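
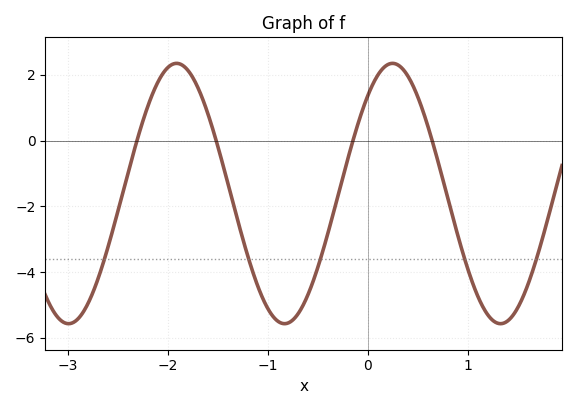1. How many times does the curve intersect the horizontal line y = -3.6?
5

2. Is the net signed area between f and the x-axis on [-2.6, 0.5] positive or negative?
negative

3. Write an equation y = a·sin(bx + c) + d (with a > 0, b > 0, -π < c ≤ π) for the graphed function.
y = 3.96sin(2.91x + 0.852) - 1.61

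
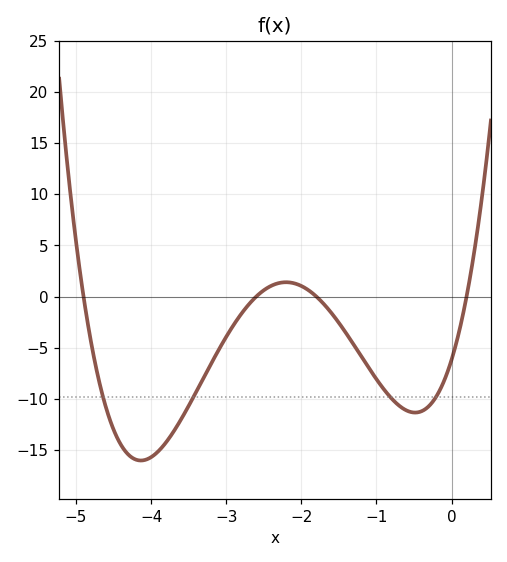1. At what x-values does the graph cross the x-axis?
-4.9, -2.6, -1.8, 0.2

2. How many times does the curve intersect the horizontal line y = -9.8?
4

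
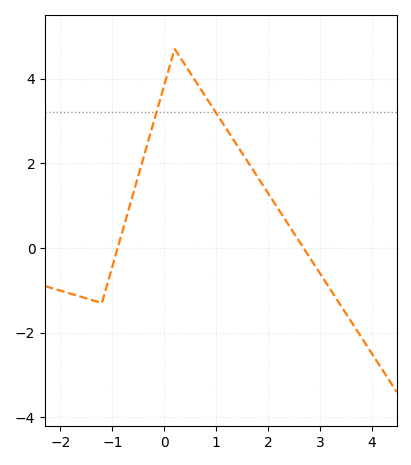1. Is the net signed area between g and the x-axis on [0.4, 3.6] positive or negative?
positive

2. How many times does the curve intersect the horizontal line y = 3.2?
2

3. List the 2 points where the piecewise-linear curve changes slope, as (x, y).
(-1.2, -1.3); (0.2, 4.7)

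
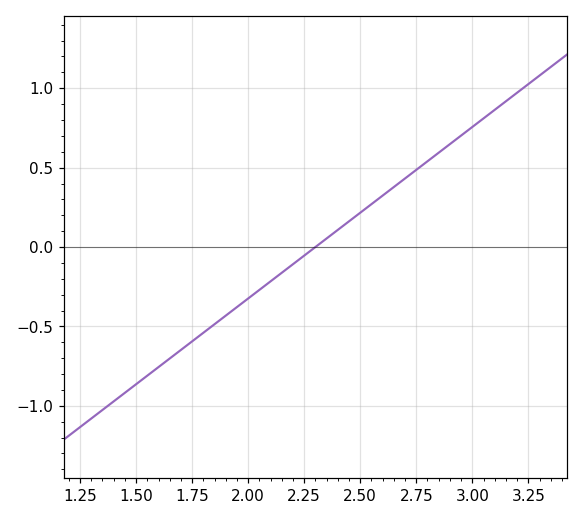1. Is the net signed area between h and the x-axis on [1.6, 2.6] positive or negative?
negative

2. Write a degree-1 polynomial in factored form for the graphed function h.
y = 1.08(x - 2.3)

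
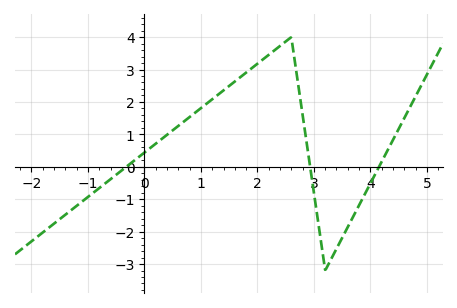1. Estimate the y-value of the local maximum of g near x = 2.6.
4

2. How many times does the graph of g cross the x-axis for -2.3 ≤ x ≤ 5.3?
3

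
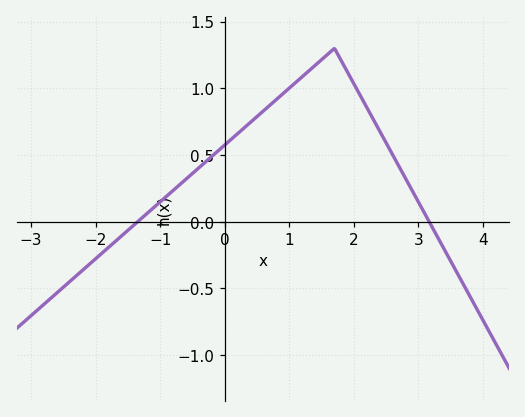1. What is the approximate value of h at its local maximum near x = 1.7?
1.3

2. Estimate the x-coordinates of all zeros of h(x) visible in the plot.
-1.35, 3.17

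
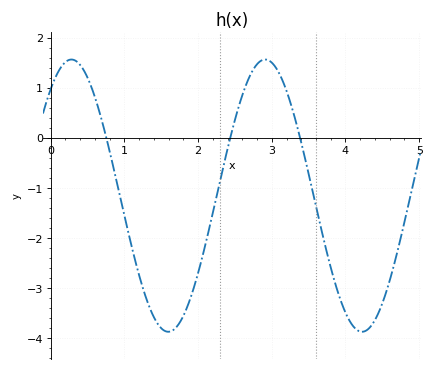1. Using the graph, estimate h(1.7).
-3.8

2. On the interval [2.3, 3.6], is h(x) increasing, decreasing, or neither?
neither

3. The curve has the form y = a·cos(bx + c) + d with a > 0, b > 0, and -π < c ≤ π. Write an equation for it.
y = 2.72cos(2.4x - 0.67) - 1.15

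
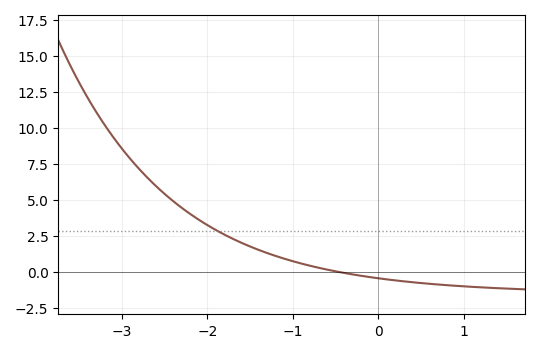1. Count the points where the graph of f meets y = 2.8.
1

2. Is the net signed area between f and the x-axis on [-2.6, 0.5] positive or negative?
positive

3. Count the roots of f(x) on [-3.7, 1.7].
1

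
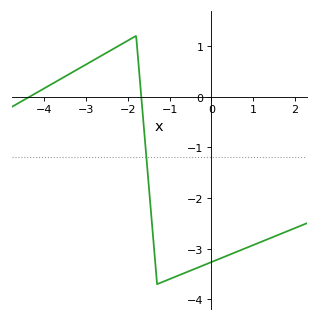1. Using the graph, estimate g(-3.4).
0.446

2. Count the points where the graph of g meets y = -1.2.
1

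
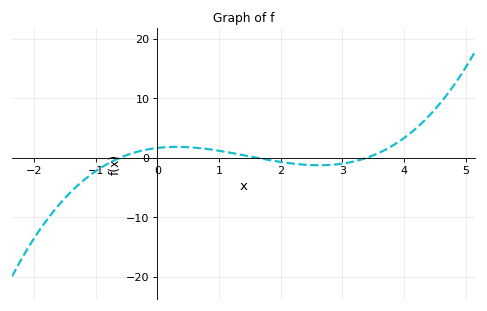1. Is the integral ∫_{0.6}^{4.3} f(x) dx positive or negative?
positive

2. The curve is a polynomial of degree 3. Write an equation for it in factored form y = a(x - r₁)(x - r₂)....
y = 0.5(x + 0.6)(x - 1.6)(x - 3.4)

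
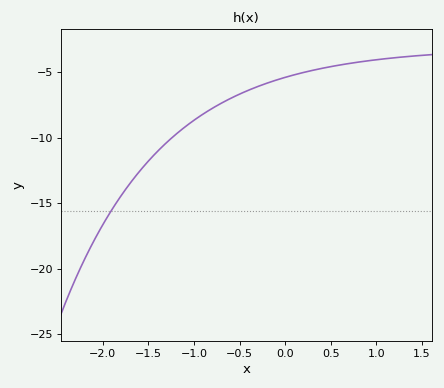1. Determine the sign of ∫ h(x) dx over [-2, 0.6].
negative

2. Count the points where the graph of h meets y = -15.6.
1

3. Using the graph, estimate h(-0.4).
-6.5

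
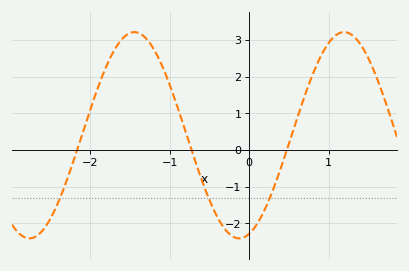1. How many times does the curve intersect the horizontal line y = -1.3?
3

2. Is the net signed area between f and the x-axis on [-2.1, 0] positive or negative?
positive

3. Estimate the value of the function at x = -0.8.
0.5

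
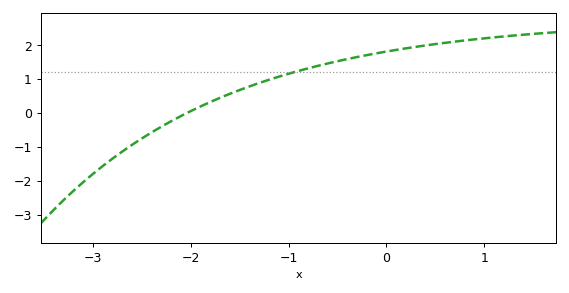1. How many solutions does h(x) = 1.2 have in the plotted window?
1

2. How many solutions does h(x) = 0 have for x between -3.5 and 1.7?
1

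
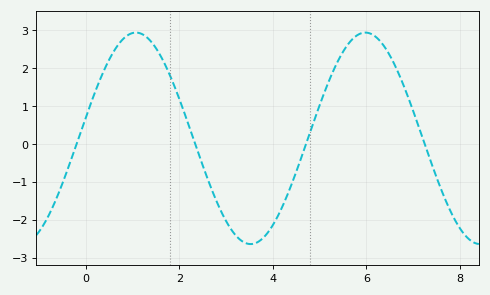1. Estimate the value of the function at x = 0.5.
2.23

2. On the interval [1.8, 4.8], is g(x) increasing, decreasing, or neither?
neither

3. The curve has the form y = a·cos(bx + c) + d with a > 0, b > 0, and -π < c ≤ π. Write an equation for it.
y = 2.79cos(1.28x - 1.37) + 0.15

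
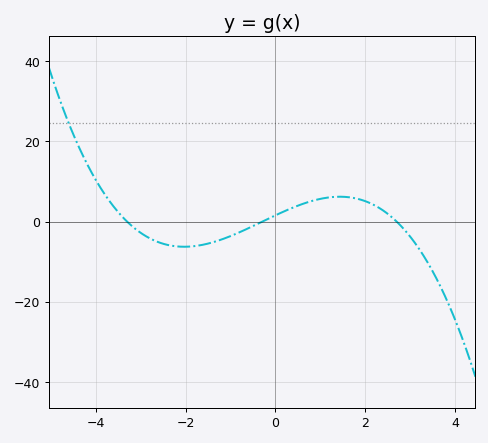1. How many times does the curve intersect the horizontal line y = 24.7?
1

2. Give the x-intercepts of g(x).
-3.4, -0.4, 2.8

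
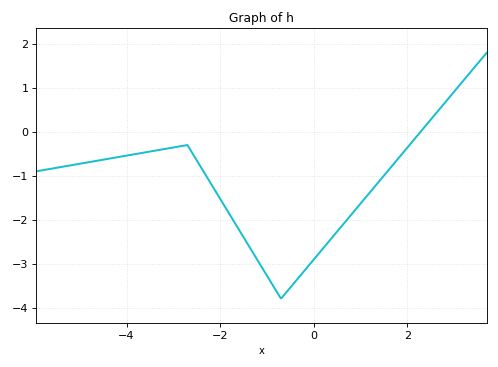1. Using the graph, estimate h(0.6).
-2.14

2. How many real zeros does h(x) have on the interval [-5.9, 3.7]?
1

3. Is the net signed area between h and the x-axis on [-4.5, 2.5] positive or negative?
negative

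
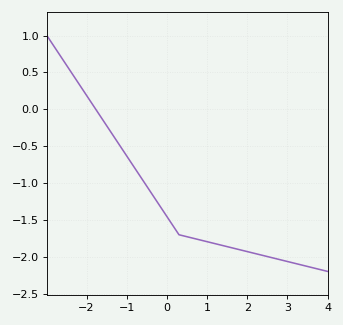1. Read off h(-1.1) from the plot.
-0.55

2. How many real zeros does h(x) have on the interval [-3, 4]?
1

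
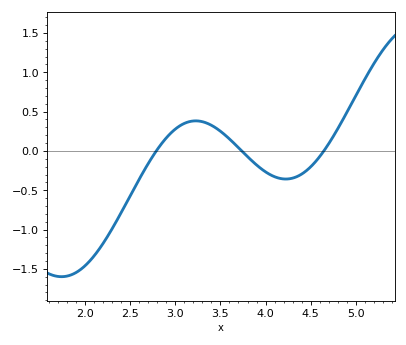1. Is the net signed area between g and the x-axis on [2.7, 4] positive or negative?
positive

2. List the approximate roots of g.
2.8, 3.7, 4.6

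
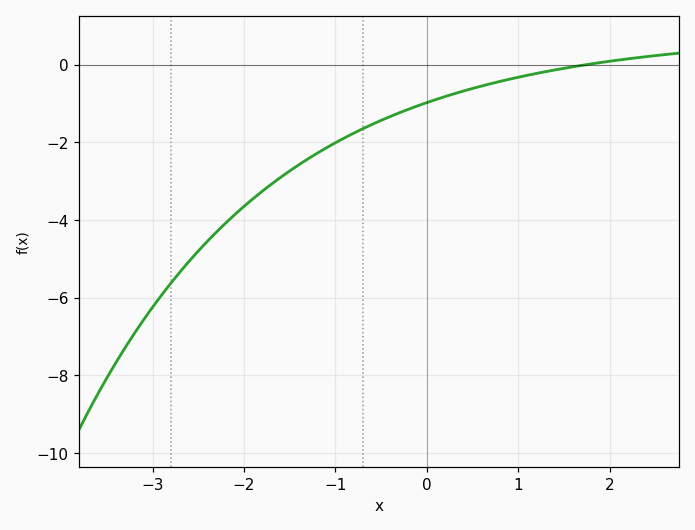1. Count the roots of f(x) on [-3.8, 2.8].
1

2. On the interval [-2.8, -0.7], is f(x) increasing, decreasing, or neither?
increasing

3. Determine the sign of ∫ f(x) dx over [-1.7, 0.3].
negative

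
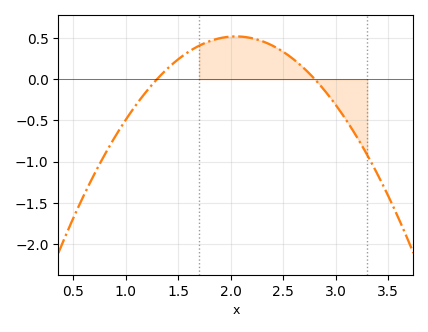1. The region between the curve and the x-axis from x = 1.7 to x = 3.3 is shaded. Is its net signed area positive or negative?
positive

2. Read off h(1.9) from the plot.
0.5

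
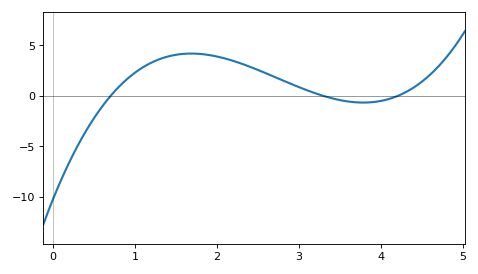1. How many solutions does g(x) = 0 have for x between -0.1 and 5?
3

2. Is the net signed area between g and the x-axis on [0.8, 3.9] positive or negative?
positive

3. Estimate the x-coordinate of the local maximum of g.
1.68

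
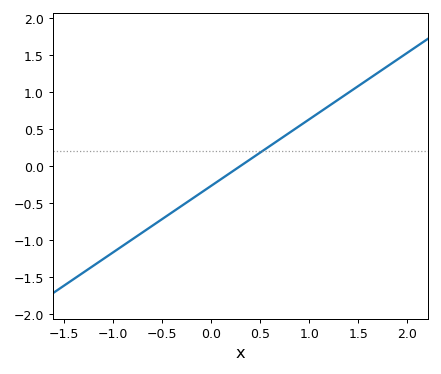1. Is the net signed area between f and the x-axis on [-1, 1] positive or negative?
negative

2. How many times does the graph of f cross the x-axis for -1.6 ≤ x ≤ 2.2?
1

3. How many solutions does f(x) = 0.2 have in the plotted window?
1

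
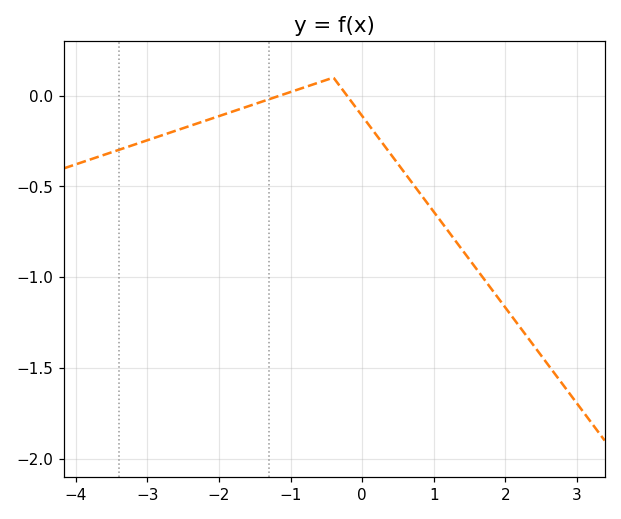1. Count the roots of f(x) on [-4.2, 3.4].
2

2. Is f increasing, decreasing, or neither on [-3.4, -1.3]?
increasing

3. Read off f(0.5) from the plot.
-0.4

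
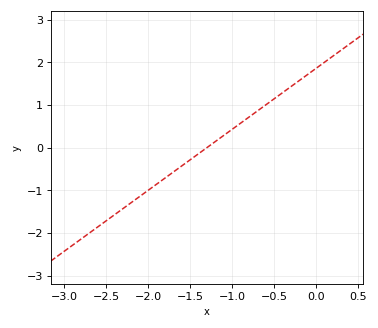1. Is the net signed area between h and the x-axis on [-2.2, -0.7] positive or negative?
negative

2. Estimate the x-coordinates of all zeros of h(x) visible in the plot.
-1.3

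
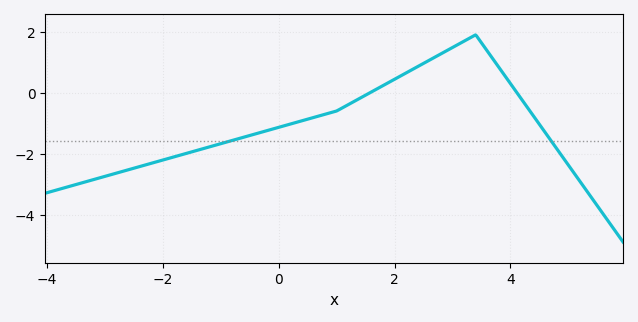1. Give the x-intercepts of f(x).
1.58, 4.11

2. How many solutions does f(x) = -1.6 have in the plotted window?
2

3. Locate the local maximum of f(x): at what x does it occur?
3.4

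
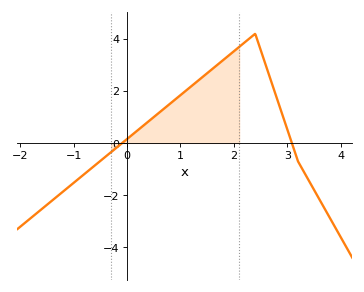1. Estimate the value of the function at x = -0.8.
-1.2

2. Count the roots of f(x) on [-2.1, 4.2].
2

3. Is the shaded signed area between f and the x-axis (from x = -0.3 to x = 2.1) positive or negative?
positive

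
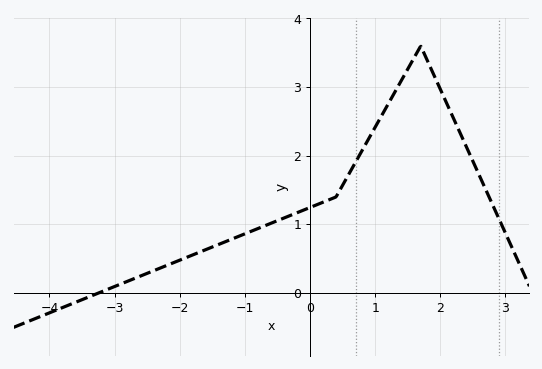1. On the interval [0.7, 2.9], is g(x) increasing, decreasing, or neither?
neither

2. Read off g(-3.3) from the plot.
0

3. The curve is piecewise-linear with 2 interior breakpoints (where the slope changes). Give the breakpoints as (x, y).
(0.4, 1.4); (1.7, 3.6)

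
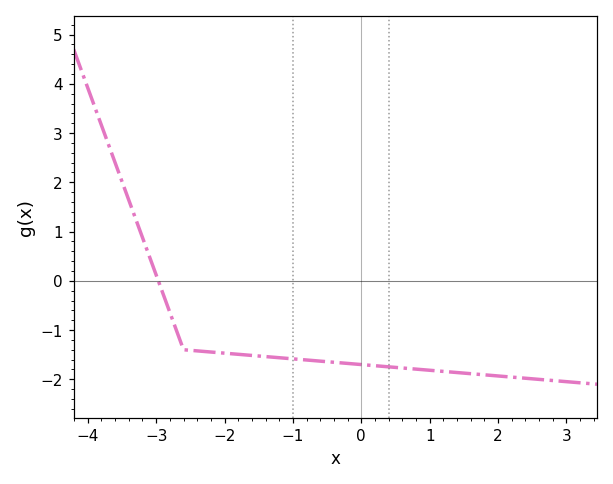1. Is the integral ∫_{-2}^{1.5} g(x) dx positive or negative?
negative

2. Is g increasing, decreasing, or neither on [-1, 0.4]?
decreasing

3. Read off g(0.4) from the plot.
-1.7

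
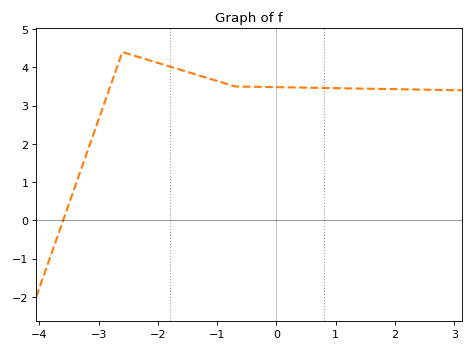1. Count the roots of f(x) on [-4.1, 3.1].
1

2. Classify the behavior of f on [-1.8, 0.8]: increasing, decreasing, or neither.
decreasing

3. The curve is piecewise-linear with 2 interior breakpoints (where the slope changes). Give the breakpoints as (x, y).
(-2.6, 4.4); (-0.7, 3.5)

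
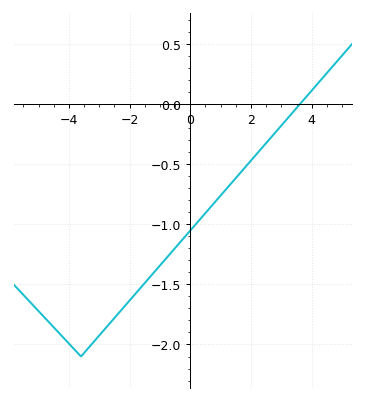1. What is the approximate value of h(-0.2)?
-1.11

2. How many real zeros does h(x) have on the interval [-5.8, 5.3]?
1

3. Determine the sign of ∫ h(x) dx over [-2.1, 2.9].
negative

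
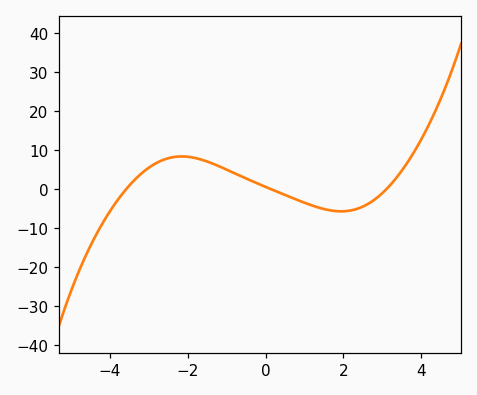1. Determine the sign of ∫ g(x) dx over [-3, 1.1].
positive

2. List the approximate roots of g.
-3.6, 0.2, 3.2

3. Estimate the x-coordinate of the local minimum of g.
2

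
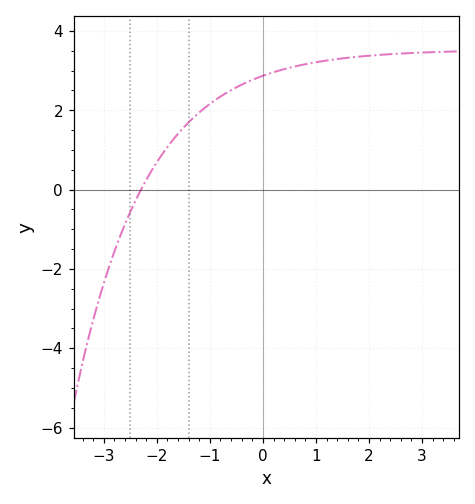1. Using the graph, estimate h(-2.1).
0.473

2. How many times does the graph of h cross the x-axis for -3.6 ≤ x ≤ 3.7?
1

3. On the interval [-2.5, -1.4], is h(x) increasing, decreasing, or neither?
increasing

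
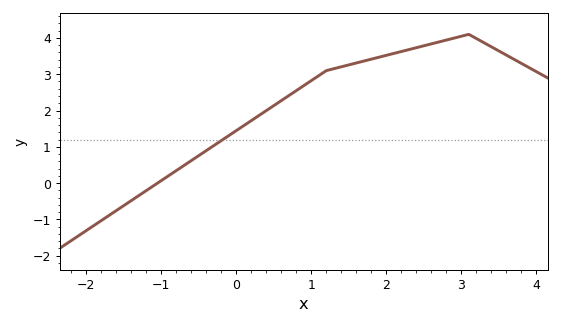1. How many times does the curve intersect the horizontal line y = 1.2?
1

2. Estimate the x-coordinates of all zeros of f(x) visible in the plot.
-1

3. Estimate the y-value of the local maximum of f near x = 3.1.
4.1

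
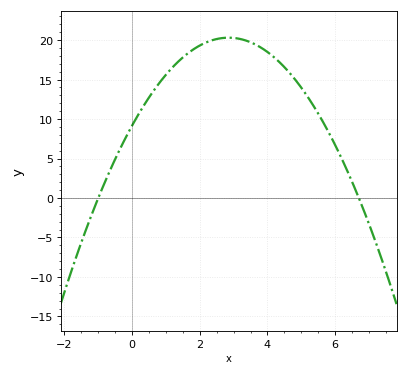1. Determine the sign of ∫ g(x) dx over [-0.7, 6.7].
positive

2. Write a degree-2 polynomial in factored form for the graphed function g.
y = -1.37(x + 1)(x - 6.7)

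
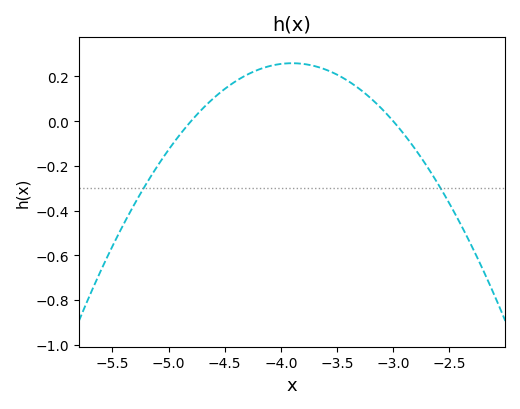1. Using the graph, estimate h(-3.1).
0.06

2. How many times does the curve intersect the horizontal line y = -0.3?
2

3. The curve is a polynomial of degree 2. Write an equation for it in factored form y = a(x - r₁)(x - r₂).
y = -0.32(x + 4.8)(x + 3)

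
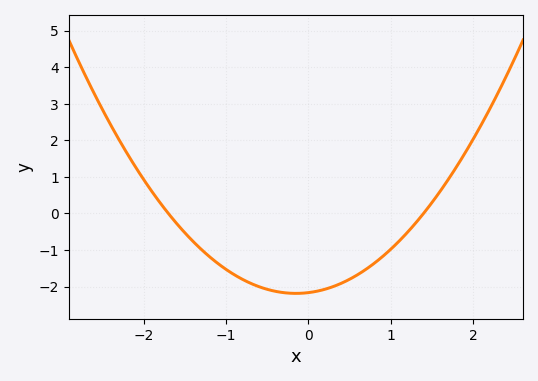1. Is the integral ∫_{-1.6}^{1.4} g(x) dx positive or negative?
negative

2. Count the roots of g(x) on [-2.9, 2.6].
2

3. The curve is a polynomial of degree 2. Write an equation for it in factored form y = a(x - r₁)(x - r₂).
y = 0.91(x + 1.7)(x - 1.4)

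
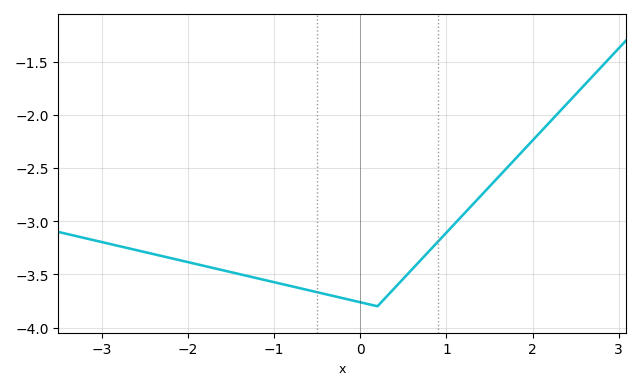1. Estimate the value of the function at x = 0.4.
-3.63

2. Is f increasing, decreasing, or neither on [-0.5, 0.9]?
neither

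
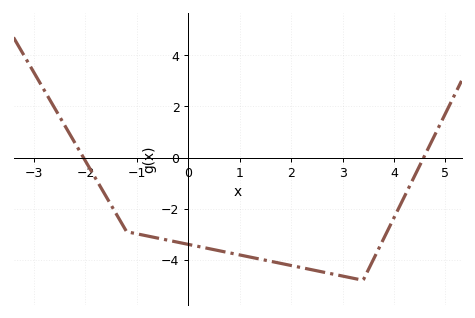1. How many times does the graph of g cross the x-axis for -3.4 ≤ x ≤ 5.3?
2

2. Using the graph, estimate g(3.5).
-4.39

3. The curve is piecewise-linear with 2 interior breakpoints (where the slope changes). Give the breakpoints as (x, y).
(-1.2, -2.9); (3.4, -4.8)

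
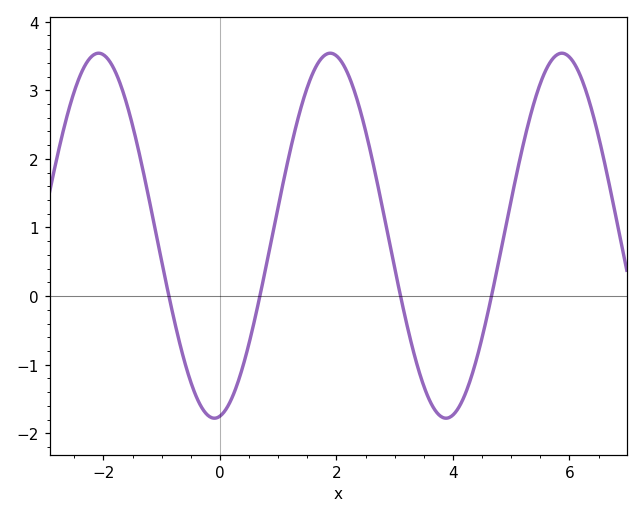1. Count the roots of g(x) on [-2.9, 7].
4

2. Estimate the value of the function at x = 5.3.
2.53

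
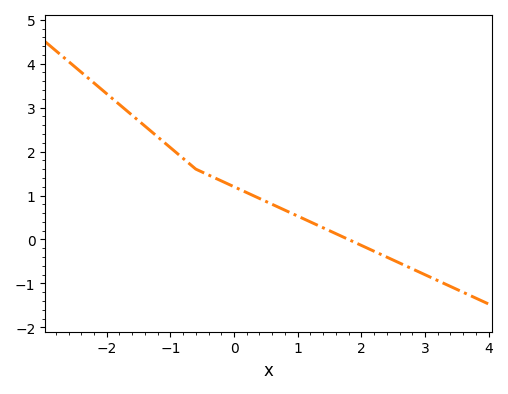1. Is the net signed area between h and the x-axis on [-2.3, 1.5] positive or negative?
positive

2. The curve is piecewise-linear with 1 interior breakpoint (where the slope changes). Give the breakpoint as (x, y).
(-0.6, 1.6)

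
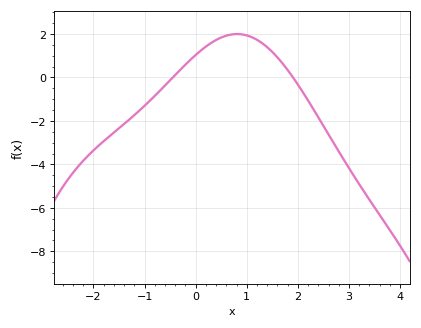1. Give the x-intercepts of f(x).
-0.4, 1.9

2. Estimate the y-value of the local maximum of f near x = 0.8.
2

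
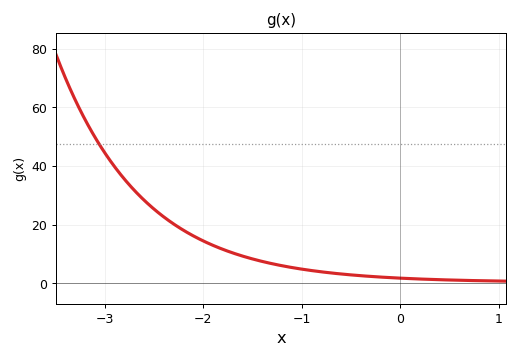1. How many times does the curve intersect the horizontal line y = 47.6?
1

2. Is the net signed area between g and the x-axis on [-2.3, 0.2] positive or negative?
positive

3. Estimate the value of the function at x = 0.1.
1.57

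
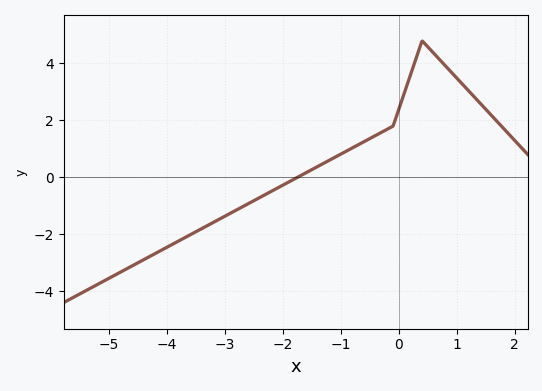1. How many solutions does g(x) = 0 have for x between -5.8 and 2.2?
1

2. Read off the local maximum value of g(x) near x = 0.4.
4.8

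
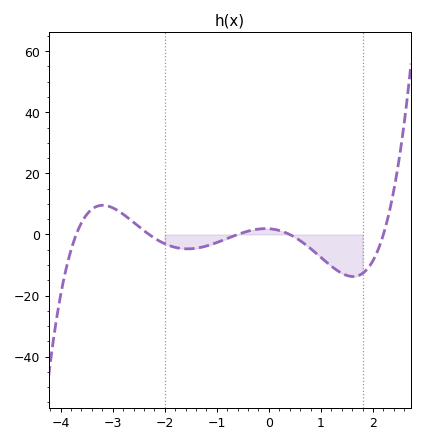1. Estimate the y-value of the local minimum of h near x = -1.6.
-4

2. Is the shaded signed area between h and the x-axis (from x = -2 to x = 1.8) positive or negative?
negative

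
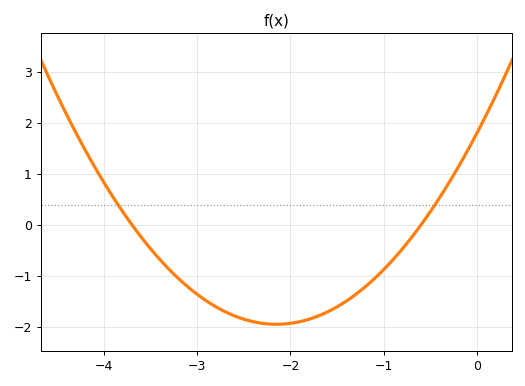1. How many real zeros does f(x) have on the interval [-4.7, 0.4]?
2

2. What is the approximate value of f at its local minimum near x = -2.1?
-1.95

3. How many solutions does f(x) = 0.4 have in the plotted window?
2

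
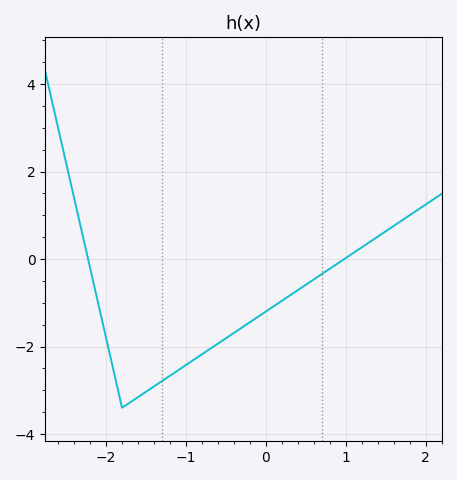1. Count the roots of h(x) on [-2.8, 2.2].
2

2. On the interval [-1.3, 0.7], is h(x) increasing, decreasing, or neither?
increasing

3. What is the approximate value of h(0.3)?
-0.8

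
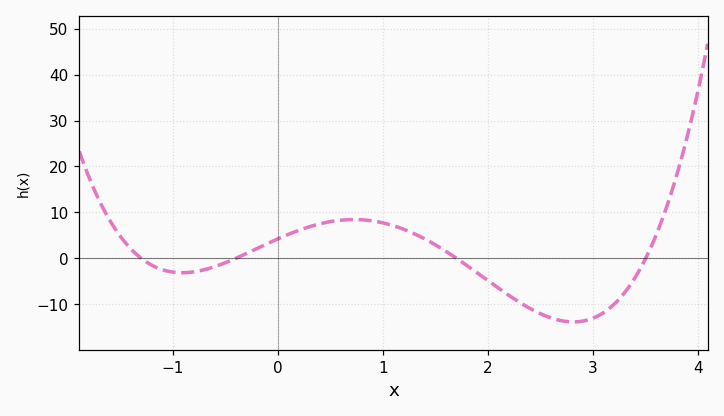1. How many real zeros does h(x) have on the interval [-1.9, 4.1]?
4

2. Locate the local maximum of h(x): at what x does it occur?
0.7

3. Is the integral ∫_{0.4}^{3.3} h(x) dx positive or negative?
negative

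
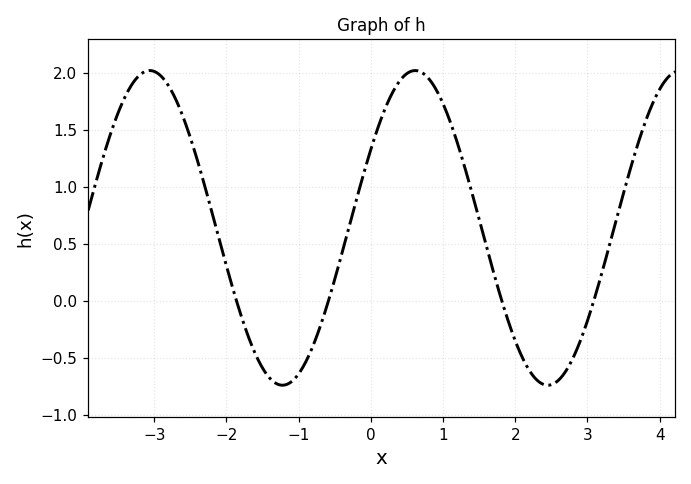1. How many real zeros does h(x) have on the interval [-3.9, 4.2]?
4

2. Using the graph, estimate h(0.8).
1.95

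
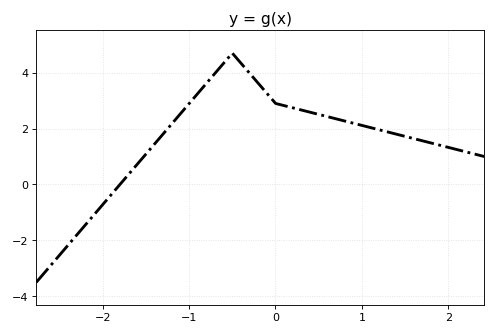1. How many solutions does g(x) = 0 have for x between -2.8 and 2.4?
1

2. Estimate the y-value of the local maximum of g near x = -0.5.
4.6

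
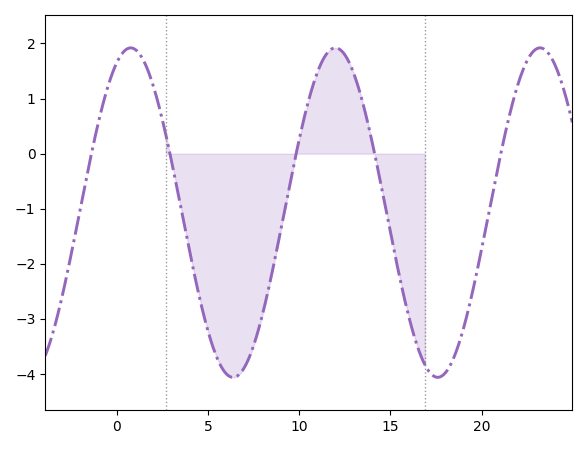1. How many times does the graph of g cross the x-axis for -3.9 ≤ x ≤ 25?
5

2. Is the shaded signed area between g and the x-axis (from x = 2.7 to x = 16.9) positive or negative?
negative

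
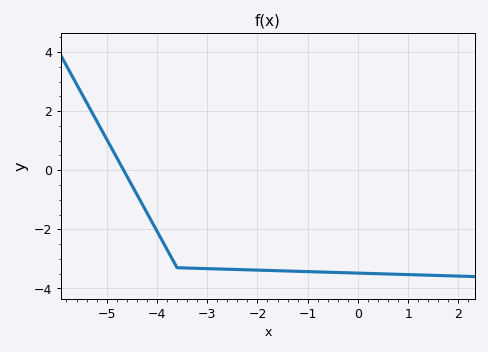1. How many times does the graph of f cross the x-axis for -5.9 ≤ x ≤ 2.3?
1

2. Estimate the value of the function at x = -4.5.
-0.5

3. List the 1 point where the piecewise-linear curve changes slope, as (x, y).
(-3.6, -3.3)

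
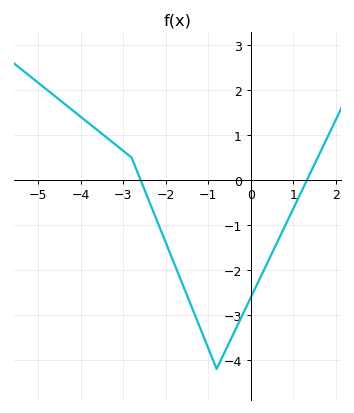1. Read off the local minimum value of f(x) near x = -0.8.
-4.2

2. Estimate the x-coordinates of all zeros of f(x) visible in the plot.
-2.6, 1.4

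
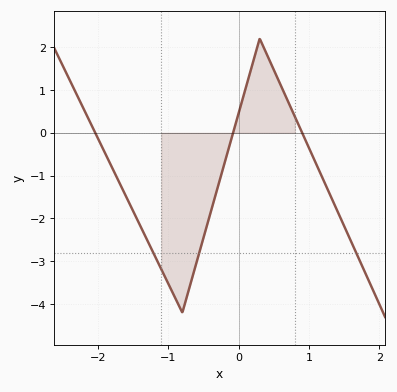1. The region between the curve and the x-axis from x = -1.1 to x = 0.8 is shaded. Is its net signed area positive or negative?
negative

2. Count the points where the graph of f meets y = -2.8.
3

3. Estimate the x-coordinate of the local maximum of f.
0.3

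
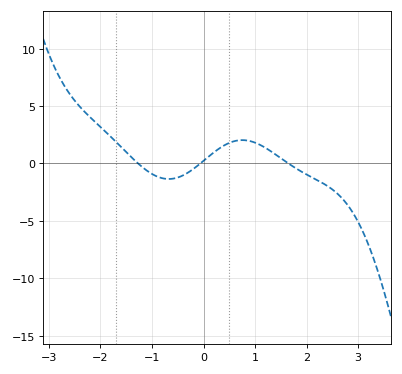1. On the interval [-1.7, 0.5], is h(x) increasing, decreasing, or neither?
neither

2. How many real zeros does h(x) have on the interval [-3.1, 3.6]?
3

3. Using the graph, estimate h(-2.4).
4.94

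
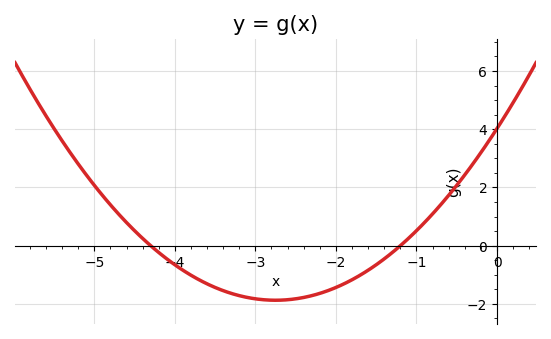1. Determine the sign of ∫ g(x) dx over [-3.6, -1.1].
negative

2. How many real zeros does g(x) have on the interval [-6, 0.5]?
2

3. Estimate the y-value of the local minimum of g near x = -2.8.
-1.87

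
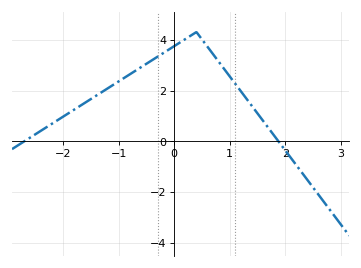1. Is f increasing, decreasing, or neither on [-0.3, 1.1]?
neither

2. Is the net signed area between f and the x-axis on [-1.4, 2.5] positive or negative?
positive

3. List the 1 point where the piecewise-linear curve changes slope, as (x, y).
(0.4, 4.3)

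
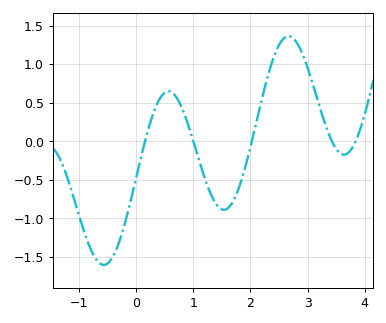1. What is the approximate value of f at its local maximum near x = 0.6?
0.65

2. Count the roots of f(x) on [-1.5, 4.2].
5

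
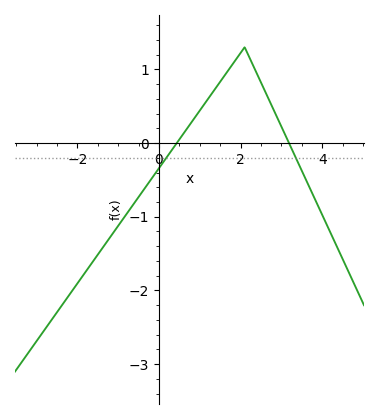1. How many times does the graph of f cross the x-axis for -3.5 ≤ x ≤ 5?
2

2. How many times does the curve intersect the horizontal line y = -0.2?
2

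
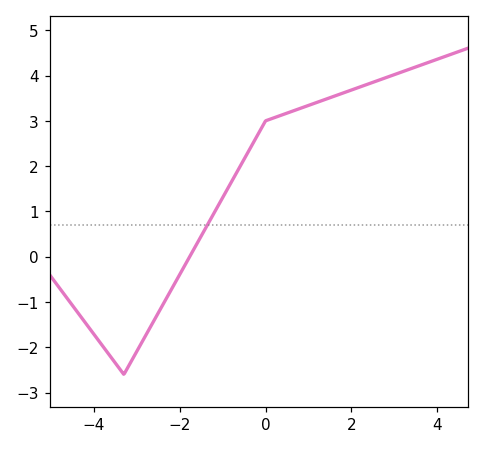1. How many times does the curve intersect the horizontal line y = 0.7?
1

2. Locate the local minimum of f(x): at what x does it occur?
-3.2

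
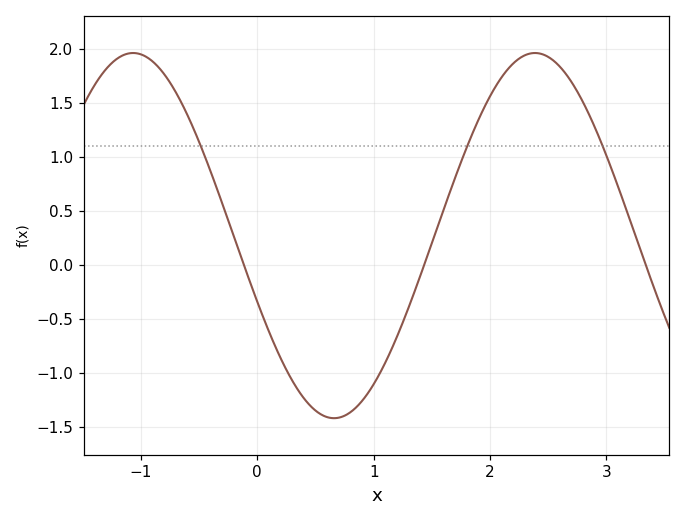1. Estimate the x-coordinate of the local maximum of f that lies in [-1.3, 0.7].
-1.1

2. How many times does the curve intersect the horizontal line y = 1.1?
3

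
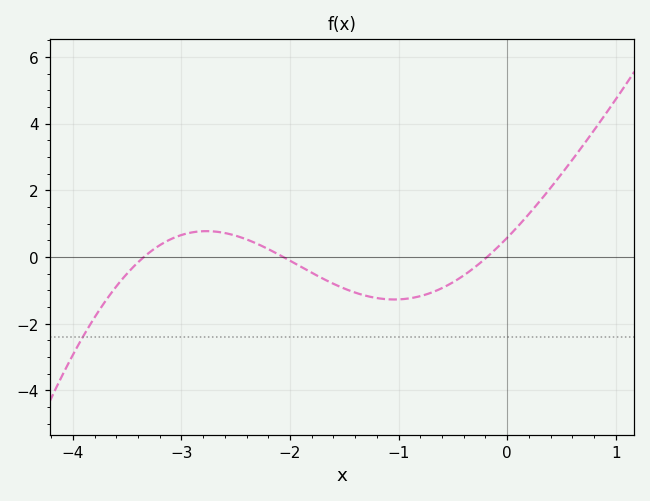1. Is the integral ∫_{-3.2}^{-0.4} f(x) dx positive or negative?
negative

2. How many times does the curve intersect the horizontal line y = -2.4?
1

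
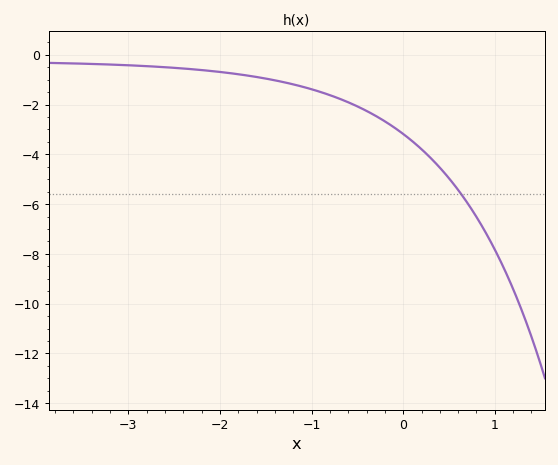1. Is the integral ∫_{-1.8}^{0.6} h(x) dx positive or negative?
negative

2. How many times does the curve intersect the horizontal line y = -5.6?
1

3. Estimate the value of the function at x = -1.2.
-1.2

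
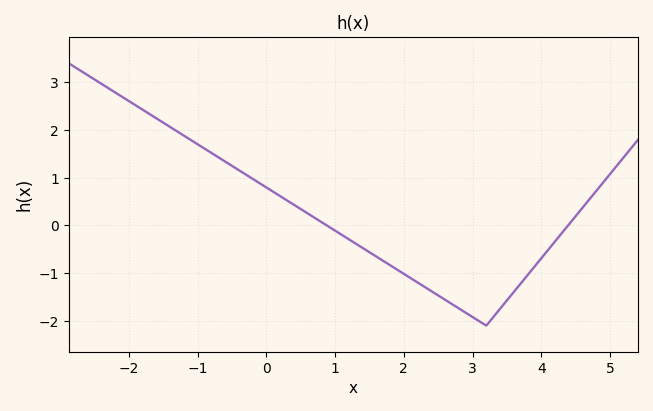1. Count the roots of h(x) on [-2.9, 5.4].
2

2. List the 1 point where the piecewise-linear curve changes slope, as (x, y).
(3.2, -2.1)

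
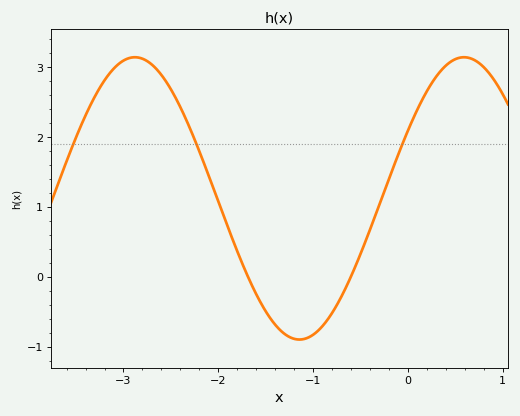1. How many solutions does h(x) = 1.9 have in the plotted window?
3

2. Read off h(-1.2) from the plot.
-0.9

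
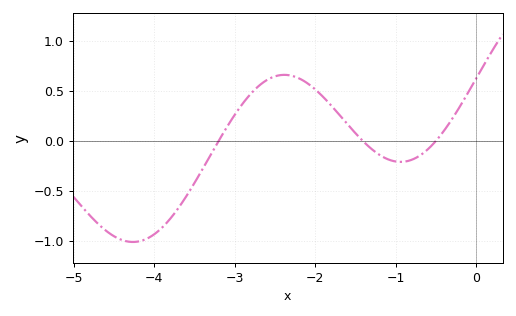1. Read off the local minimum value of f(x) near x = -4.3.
-1.01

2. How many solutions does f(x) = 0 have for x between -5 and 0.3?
3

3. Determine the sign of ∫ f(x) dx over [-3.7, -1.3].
positive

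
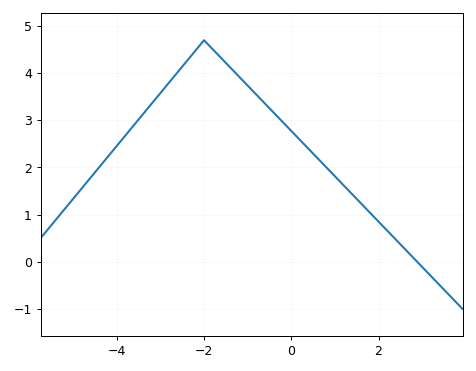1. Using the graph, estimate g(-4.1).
2.34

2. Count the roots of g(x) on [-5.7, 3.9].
1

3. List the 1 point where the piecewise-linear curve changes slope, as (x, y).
(-2, 4.7)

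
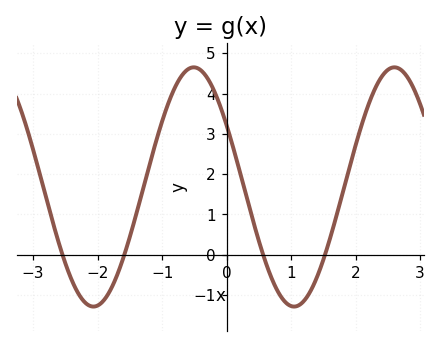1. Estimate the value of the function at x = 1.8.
1.5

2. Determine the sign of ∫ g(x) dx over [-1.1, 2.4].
positive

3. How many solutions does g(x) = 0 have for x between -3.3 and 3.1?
4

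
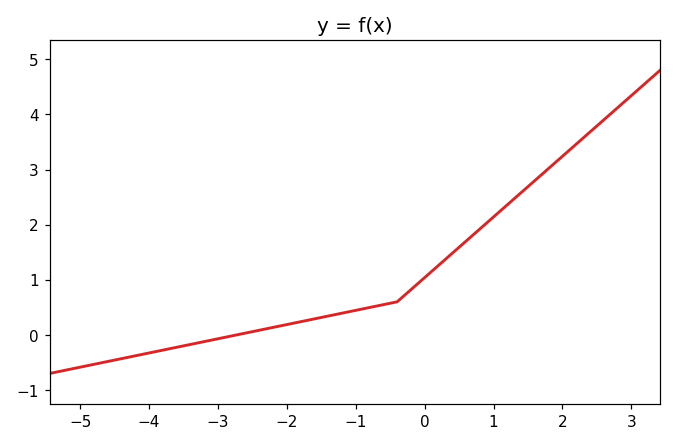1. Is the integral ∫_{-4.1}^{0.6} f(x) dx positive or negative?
positive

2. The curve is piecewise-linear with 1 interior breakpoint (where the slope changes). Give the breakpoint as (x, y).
(-0.4, 0.6)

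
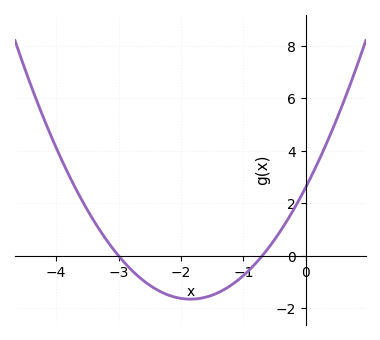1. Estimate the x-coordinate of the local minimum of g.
-1.8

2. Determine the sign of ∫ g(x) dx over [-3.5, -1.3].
negative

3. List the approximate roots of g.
-3, -0.7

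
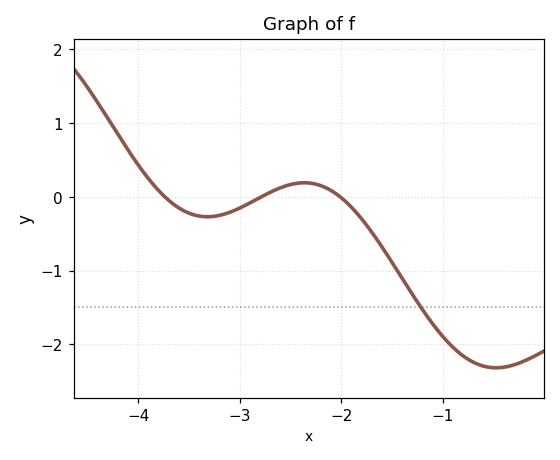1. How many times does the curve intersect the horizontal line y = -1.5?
1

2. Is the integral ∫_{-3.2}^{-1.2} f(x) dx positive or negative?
negative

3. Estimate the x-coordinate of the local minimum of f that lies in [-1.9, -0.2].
-0.477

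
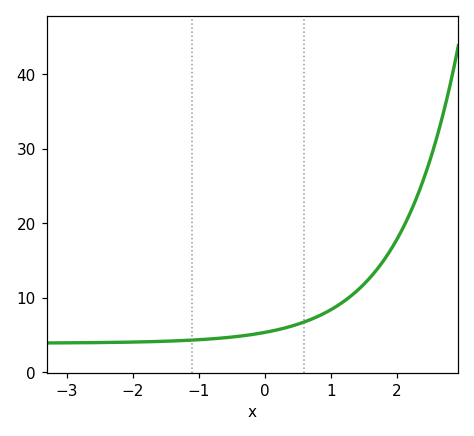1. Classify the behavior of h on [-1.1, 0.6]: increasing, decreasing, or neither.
increasing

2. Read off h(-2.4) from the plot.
3.96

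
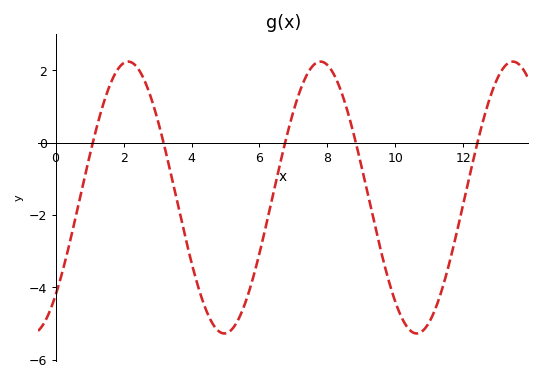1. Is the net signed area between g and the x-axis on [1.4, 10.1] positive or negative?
negative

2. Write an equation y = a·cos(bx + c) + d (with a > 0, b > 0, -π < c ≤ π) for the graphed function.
y = 3.76cos(1.1x - 2.4) - 1.52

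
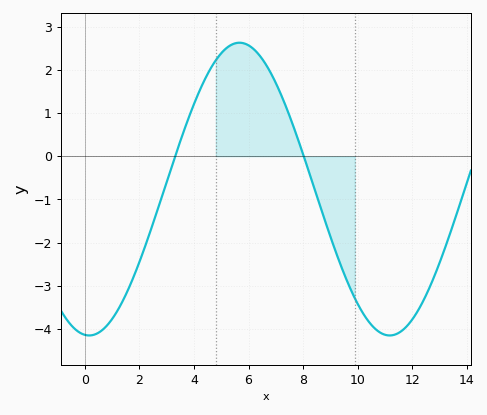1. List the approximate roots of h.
3.31, 8.03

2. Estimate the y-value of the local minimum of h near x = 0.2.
-4.15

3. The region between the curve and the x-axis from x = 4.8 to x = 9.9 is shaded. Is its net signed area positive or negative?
positive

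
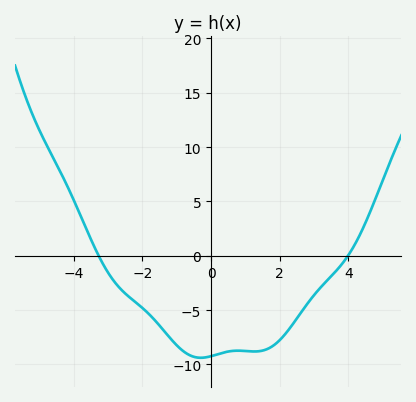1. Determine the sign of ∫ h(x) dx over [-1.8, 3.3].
negative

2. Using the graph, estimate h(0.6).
-8.76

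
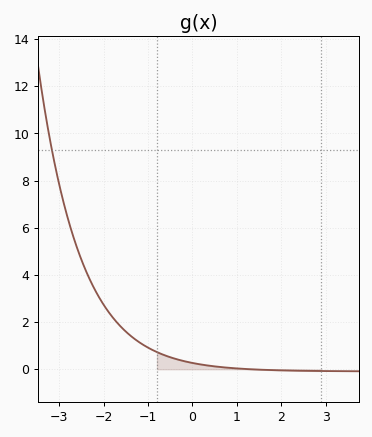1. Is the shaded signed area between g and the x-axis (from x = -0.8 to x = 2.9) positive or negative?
positive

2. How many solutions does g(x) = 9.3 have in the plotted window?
1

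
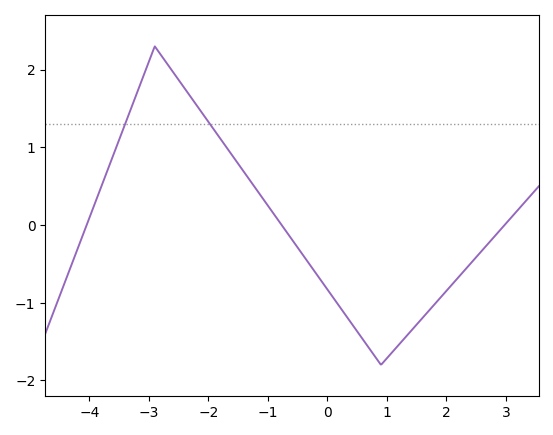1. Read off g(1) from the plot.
-1.71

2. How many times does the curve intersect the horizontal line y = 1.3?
2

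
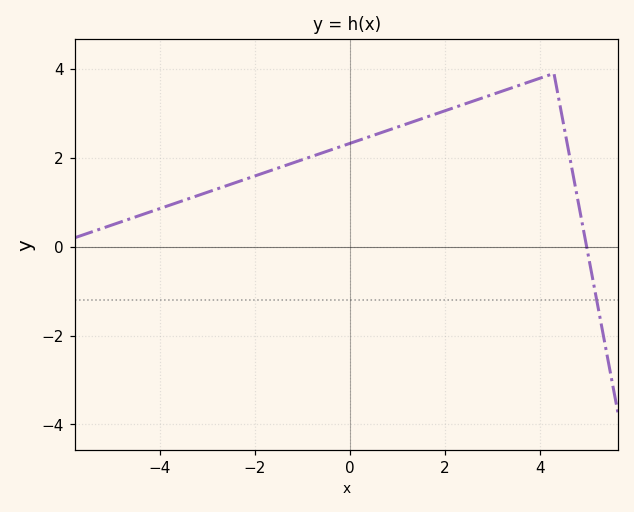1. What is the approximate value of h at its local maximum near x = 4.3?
3.9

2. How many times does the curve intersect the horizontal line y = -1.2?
1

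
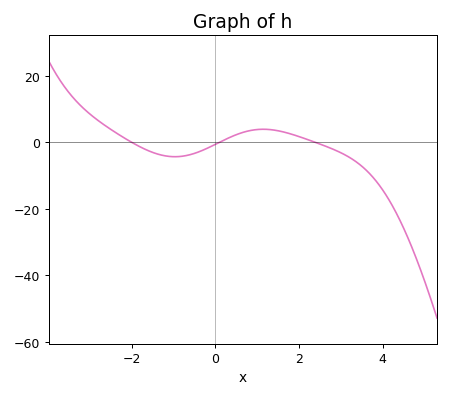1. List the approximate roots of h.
-2, 0, 2.4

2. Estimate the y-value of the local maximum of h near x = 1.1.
4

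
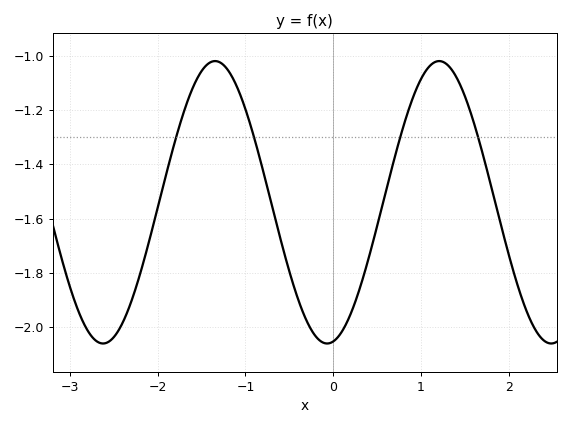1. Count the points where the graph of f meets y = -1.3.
4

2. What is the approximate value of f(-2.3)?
-1.9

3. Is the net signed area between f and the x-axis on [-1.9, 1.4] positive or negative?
negative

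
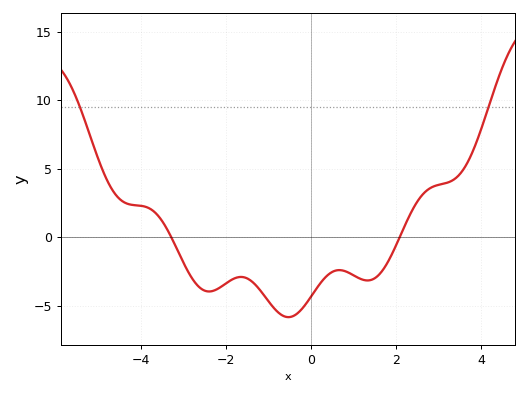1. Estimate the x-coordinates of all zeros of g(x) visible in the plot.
-3.29, 2.08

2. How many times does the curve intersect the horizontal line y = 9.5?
2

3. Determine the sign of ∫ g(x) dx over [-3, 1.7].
negative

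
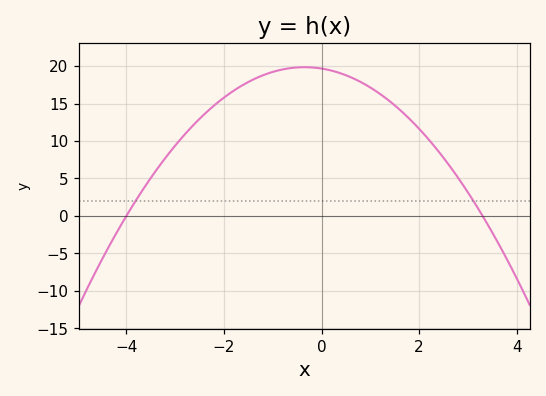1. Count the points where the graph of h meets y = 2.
2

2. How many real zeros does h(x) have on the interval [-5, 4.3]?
2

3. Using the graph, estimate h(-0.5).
20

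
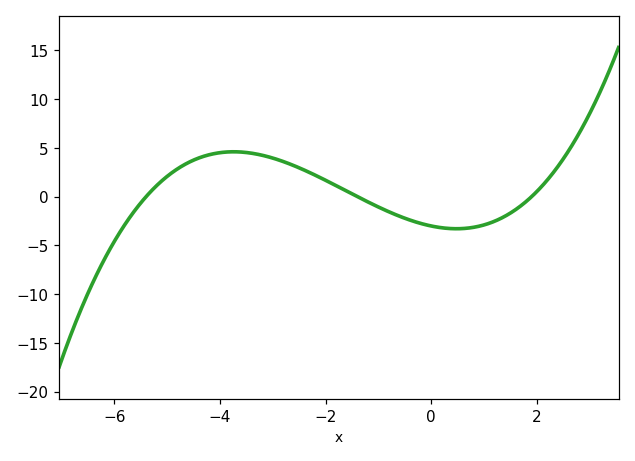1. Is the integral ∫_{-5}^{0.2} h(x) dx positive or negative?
positive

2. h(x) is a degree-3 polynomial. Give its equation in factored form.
y = 0.21(x + 5.4)(x + 1.4)(x - 1.9)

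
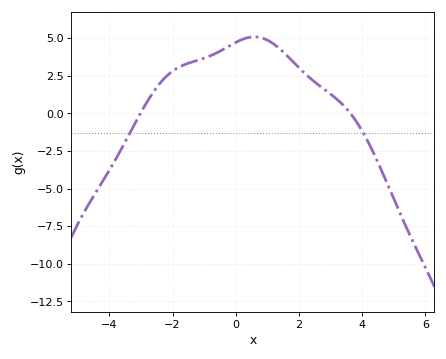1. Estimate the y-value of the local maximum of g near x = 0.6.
5.09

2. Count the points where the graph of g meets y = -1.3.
2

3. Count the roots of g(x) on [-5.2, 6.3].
2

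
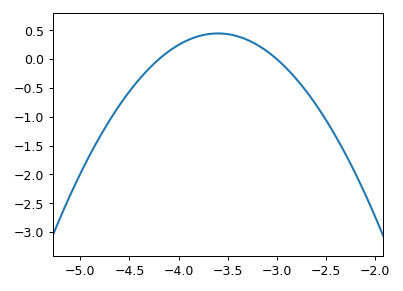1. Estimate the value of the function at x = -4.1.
0.15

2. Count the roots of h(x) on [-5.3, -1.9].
2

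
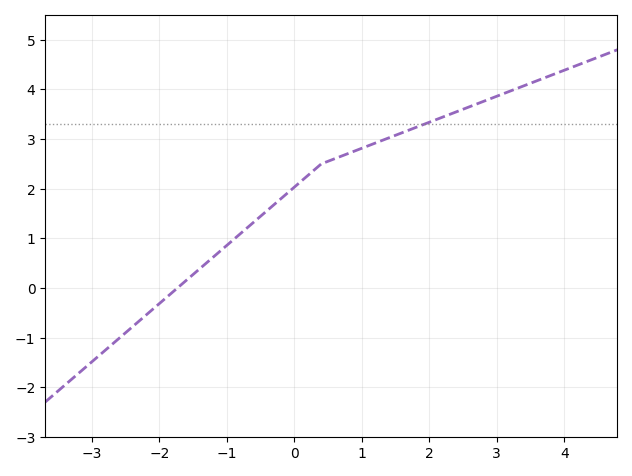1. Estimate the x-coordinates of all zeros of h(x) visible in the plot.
-1.73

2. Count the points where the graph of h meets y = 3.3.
1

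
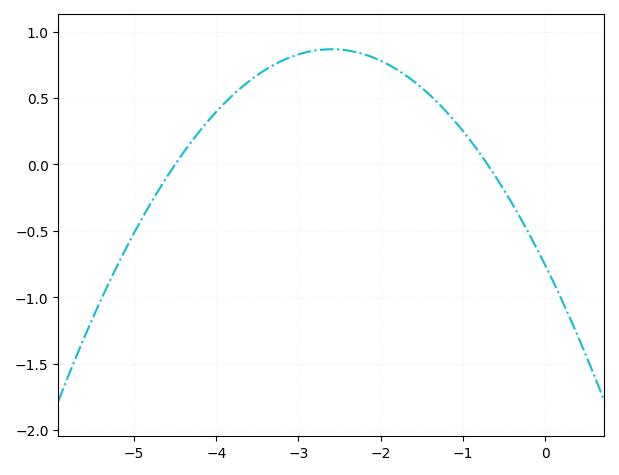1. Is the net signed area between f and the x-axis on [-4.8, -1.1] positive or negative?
positive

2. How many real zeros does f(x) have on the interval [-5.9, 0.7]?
2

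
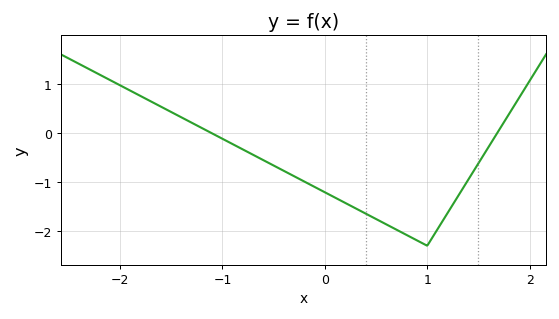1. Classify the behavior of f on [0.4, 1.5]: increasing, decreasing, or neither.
neither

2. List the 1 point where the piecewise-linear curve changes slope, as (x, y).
(1, -2.3)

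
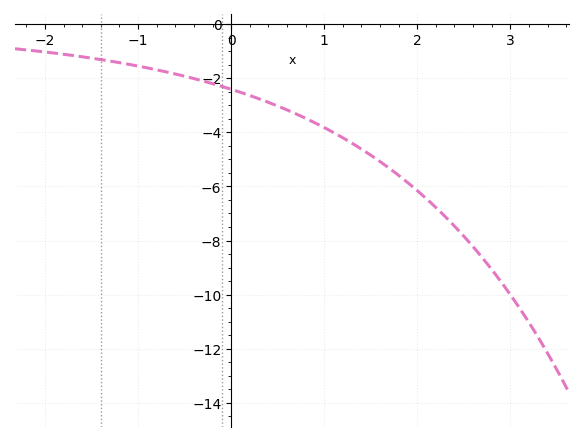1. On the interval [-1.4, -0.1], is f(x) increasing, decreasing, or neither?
decreasing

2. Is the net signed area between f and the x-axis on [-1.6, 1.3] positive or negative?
negative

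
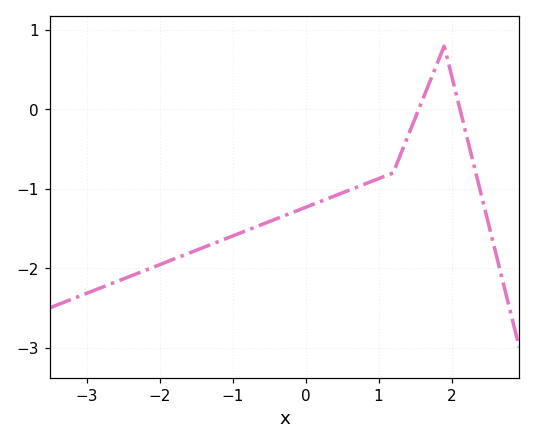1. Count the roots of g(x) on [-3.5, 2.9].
2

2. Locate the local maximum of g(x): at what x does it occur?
1.9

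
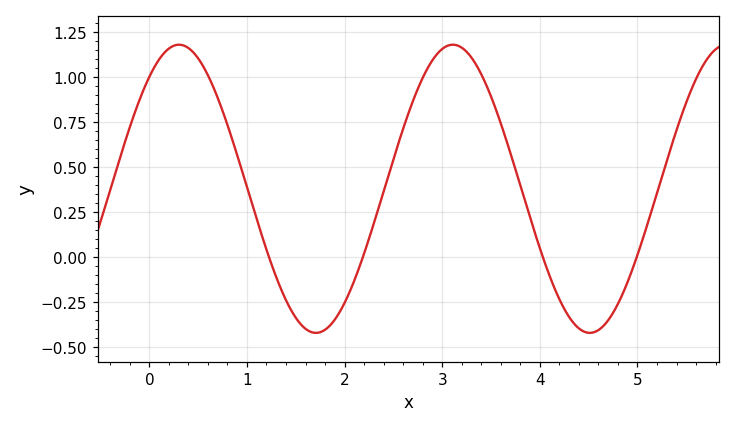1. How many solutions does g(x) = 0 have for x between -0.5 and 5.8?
4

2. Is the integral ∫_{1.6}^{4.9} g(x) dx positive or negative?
positive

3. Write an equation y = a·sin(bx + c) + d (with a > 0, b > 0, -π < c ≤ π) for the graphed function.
y = 0.8sin(2.2x + 0.89) + 0.38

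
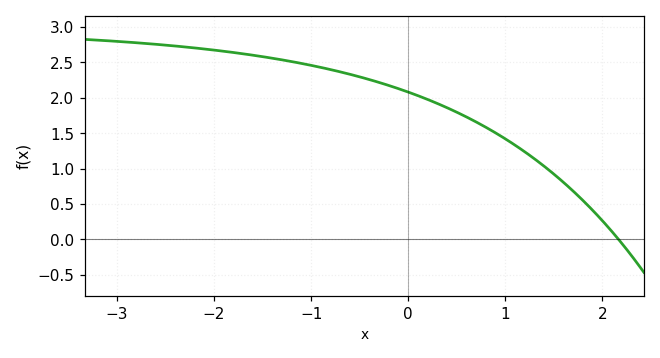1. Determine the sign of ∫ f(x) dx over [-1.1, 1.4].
positive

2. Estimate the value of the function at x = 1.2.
1.24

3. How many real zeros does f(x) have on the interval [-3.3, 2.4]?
1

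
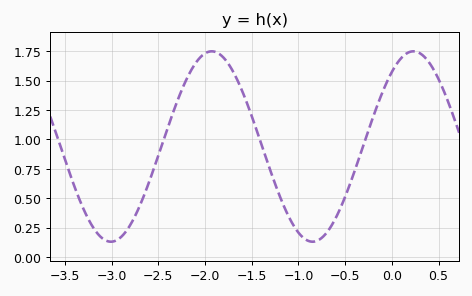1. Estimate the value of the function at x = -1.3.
0.74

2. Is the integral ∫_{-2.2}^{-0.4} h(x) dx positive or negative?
positive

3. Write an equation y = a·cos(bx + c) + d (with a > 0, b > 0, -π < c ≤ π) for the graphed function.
y = 0.81cos(2.9x - 0.67) + 0.94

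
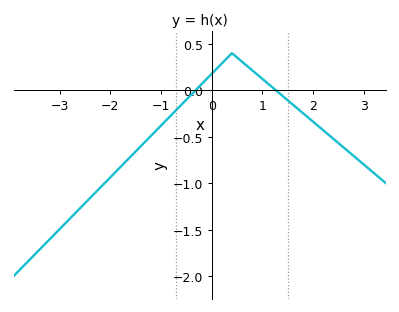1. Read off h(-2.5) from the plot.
-1.22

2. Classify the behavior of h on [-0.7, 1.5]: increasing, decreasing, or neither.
neither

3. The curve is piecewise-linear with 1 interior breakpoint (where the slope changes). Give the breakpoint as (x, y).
(0.4, 0.4)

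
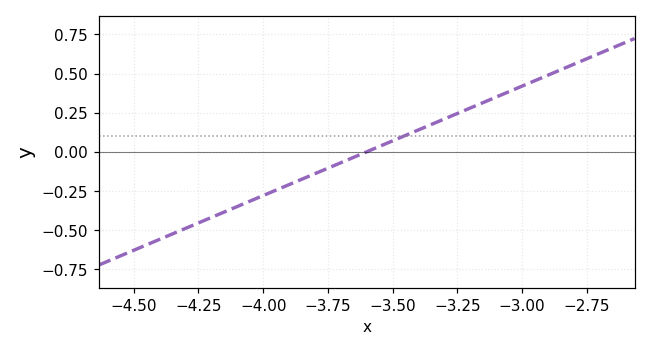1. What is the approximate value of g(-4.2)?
-0.42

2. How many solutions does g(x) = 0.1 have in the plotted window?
1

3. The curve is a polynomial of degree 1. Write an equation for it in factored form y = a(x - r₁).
y = 0.7(x + 3.6)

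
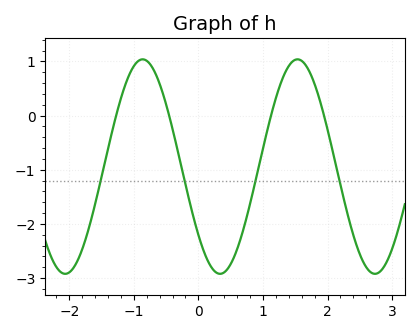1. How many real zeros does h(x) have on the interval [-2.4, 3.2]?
4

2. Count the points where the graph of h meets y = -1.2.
4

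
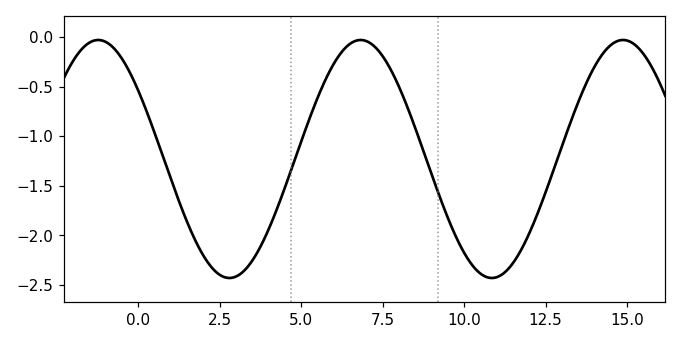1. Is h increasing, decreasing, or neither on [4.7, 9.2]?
neither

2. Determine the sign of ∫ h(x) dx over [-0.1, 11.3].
negative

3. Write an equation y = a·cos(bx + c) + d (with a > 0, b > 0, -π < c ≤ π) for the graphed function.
y = 1.2cos(0.78x + 0.96) - 1.23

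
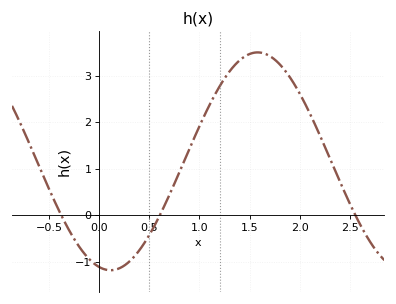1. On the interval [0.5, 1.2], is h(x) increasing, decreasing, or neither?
increasing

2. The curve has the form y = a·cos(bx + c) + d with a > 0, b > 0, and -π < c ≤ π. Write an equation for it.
y = 2.34cos(2.14x + 2.9) + 1.16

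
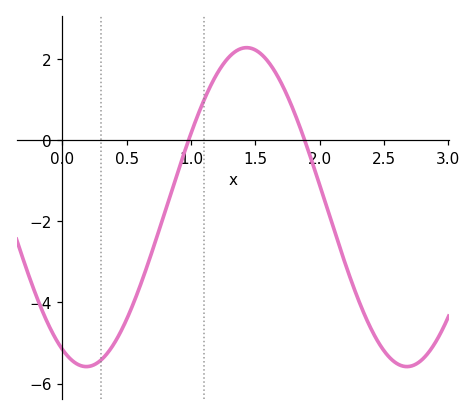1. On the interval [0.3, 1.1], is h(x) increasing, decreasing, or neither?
increasing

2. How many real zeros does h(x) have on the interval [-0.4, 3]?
2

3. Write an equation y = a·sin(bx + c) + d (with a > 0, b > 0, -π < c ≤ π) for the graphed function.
y = 3.93sin(2.5x - 2) - 1.65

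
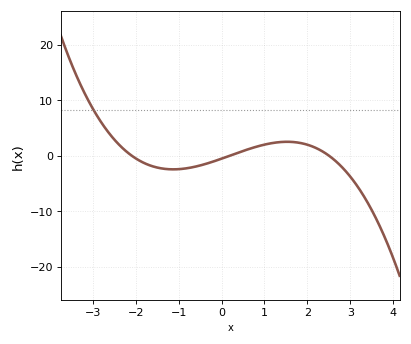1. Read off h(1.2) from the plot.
2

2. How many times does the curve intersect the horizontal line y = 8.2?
1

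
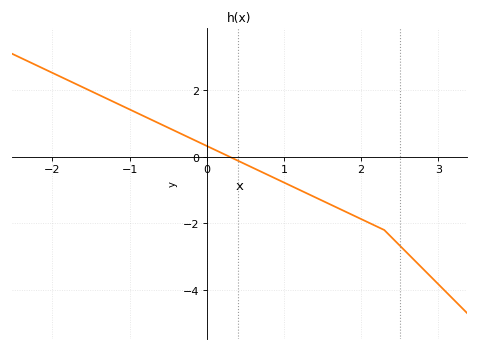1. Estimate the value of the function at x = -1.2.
1.6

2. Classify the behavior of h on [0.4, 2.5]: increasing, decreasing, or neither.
decreasing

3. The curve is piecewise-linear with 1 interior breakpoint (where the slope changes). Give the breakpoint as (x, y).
(2.3, -2.2)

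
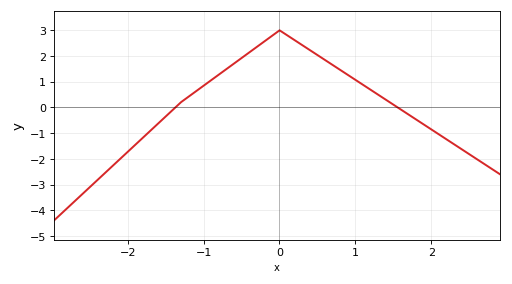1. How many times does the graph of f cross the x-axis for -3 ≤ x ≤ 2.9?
2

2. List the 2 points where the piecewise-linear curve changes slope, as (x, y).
(-1.3, 0.2); (0, 3)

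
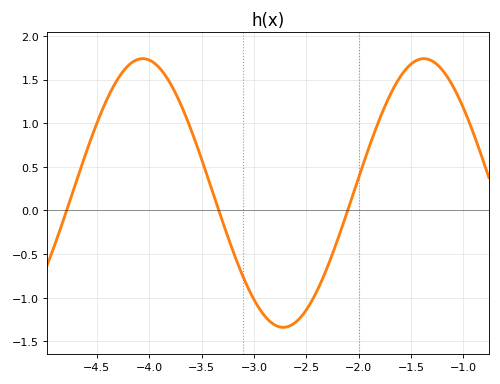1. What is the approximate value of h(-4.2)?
1.65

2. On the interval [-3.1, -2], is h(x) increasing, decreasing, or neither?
neither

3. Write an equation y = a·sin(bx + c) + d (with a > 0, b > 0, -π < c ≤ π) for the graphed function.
y = 1.54sin(2.3x - 1.5) + 0.2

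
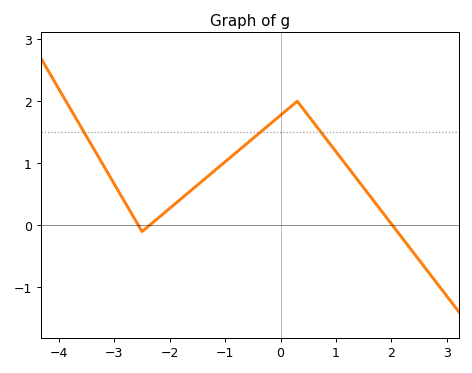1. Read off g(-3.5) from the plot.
1.4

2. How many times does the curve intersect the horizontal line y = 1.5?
3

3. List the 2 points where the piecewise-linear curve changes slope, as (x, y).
(-2.5, -0.1); (0.3, 2)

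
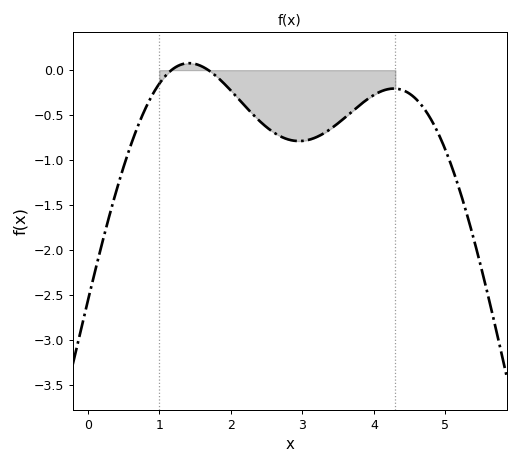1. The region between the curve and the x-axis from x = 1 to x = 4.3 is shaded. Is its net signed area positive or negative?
negative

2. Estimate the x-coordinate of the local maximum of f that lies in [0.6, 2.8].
1.42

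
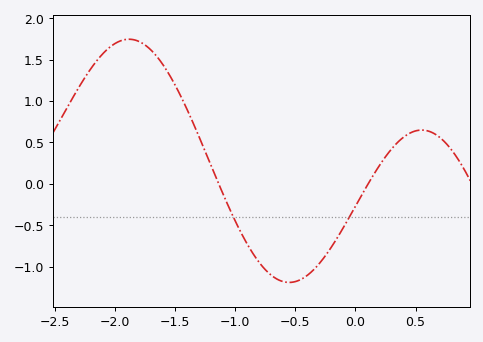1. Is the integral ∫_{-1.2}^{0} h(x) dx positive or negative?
negative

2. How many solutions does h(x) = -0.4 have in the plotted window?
2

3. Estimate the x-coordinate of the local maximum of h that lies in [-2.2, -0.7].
-1.9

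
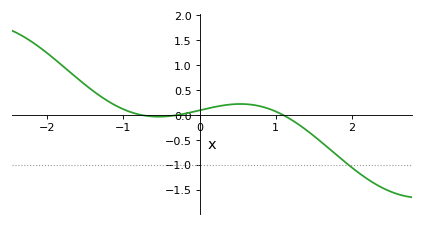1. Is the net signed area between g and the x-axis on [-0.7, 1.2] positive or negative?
positive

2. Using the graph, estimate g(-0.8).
0.013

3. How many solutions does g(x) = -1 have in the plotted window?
1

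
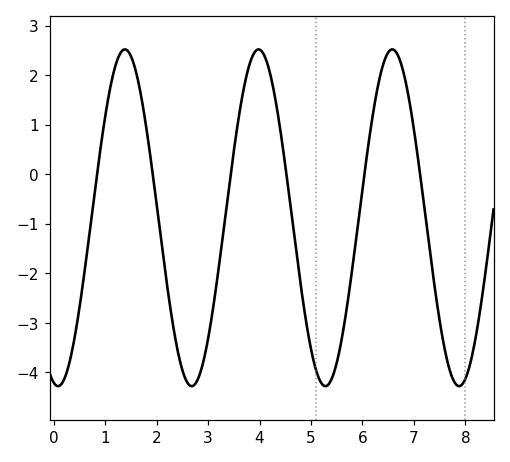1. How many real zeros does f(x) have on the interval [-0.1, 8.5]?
6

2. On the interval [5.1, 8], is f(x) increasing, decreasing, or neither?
neither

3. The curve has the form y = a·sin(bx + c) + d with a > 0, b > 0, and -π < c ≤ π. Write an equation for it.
y = 3.4sin(2.42x - 1.78) - 0.88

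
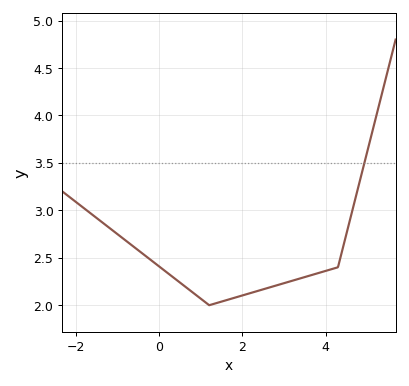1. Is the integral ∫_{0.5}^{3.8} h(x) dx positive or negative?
positive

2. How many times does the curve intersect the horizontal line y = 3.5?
1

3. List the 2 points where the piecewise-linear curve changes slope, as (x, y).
(1.2, 2); (4.3, 2.4)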